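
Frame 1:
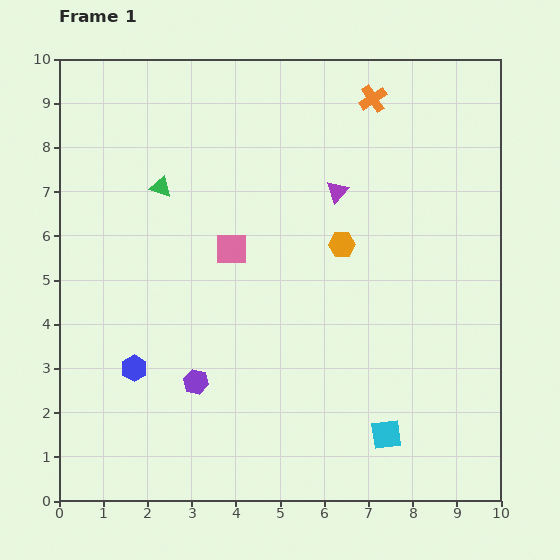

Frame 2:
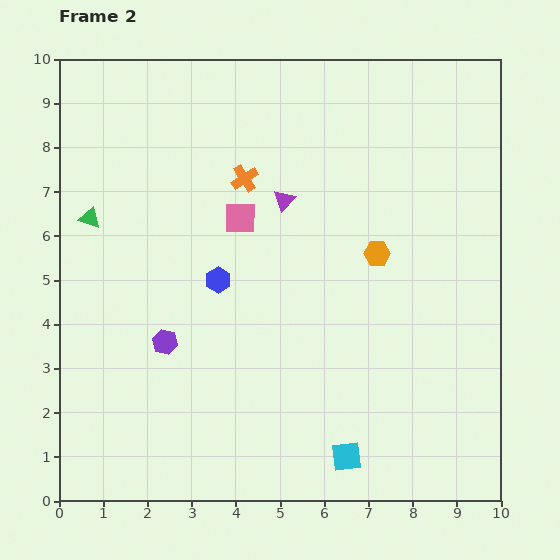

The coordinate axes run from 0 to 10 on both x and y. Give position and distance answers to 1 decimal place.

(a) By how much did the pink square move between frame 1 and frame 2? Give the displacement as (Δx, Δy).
(0.2, 0.7)

The pink square was at (3.9, 5.7) in frame 1 and (4.1, 6.4) in frame 2.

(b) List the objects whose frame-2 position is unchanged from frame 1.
none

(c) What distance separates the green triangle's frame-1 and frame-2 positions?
1.7

The green triangle moved from (2.3, 7.1) to (0.7, 6.4), a distance of √(1.6² + 0.7²) ≈ 1.7.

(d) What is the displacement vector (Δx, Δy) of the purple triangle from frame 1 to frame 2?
(-1.2, -0.2)

The purple triangle was at (6.3, 7.0) in frame 1 and (5.1, 6.8) in frame 2.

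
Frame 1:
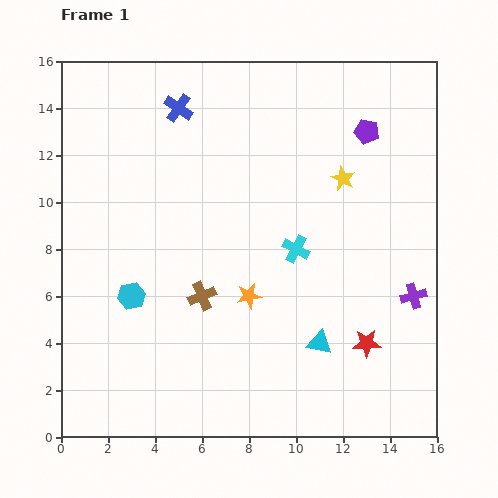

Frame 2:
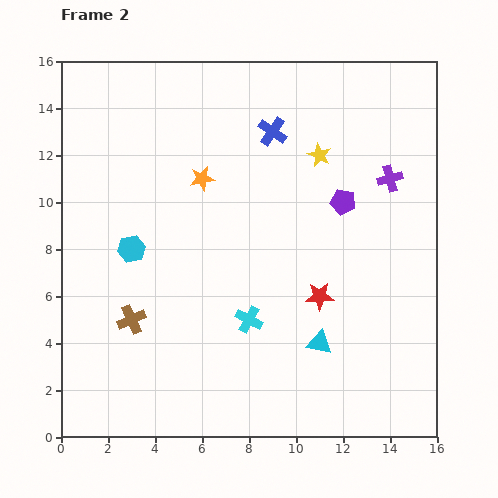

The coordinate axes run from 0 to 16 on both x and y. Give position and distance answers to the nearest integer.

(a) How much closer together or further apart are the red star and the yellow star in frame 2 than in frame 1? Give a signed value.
-1

Distance in frame 1: 7. Distance in frame 2: 6.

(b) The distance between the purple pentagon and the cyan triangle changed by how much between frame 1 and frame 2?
-3

Distance in frame 1: 9. Distance in frame 2: 6.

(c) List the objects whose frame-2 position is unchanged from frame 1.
the cyan triangle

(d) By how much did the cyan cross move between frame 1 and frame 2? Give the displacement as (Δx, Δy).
(-2, -3)

The cyan cross was at (10, 8) in frame 1 and (8, 5) in frame 2.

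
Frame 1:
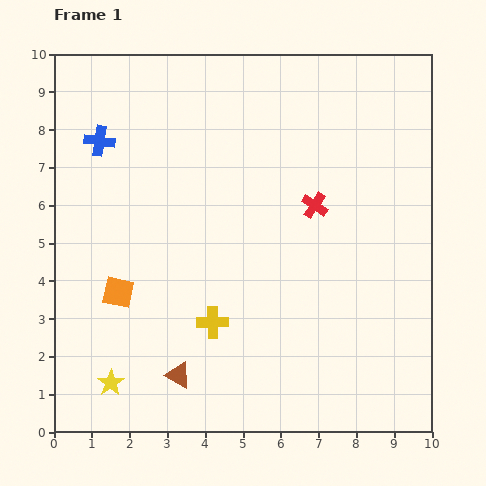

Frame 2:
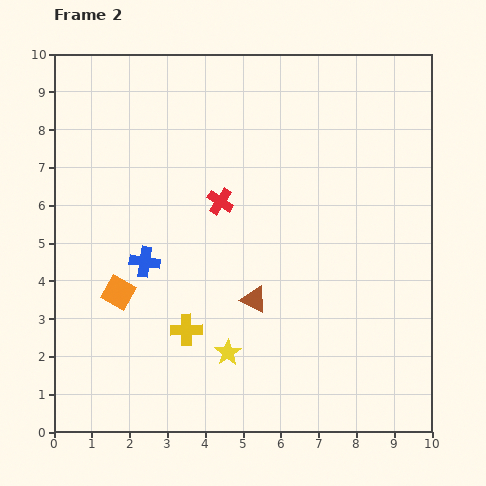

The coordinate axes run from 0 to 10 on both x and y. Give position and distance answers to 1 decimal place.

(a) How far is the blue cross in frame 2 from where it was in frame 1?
3.4

The blue cross moved from (1.2, 7.7) to (2.4, 4.5), a distance of √(1.2² + 3.2²) ≈ 3.4.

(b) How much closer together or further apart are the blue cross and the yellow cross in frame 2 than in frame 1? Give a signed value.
-3.6

Distance in frame 1: 5.7. Distance in frame 2: 2.1.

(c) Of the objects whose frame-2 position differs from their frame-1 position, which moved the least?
the yellow cross

(moved 0.7)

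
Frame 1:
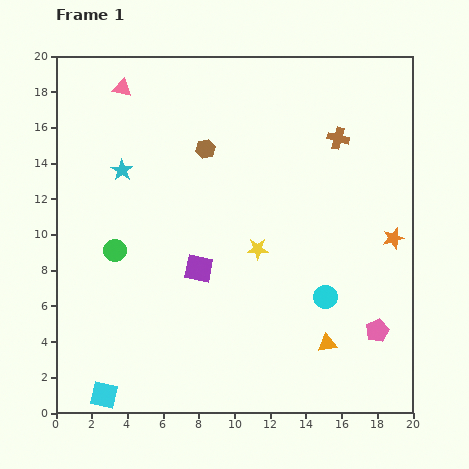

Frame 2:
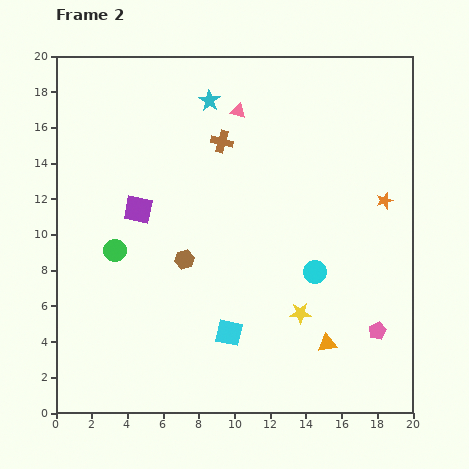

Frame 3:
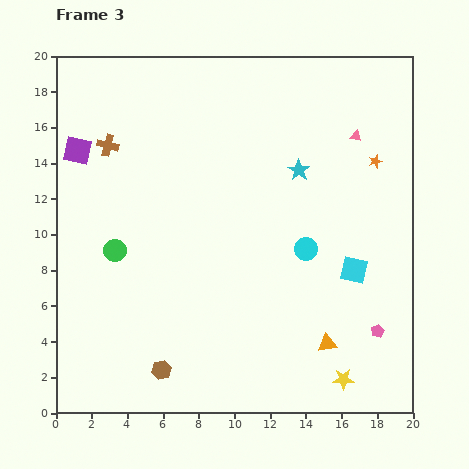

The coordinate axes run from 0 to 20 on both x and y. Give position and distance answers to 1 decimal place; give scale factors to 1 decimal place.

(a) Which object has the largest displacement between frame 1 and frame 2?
the cyan square

(moved 7.8; next 6.6)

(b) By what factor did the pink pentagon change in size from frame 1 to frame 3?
0.6×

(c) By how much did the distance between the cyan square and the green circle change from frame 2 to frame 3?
+5.5

Distance in frame 2: 7.9. Distance in frame 3: 13.4.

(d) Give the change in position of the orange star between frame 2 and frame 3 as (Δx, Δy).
(-0.5, 2.2)

The orange star was at (18.4, 11.9) in frame 2 and (17.9, 14.1) in frame 3.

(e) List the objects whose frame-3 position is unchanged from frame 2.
the orange triangle, the green circle, the pink pentagon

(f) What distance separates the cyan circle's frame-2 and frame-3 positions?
1.4

The cyan circle moved from (14.5, 7.9) to (14.0, 9.2), a distance of √(0.5² + 1.3²) ≈ 1.4.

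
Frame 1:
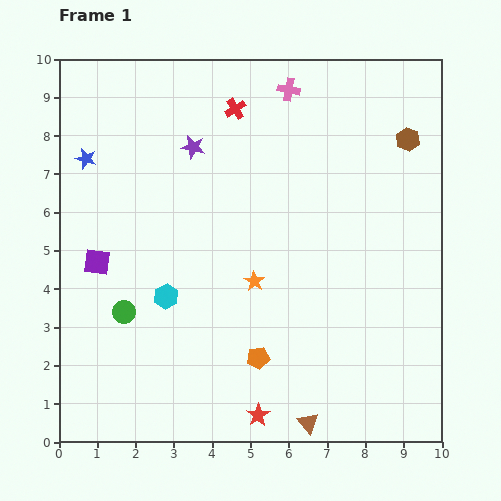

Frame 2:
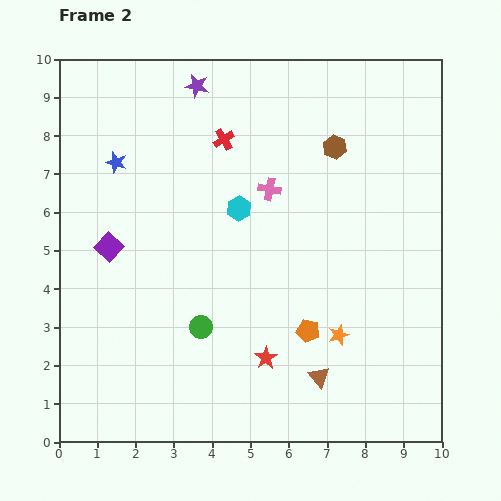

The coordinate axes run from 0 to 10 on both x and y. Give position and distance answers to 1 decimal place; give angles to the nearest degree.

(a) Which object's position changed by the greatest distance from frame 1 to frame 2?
the cyan hexagon

(moved 3.0; next 2.6)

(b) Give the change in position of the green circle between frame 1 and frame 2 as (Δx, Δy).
(2.0, -0.4)

The green circle was at (1.7, 3.4) in frame 1 and (3.7, 3.0) in frame 2.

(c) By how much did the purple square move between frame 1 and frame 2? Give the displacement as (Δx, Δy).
(0.3, 0.4)

The purple square was at (1.0, 4.7) in frame 1 and (1.3, 5.1) in frame 2.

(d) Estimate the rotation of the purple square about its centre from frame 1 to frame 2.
35° clockwise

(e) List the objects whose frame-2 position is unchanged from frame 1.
none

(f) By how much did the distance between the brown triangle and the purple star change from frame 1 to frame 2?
+0.4

Distance in frame 1: 7.8. Distance in frame 2: 8.2.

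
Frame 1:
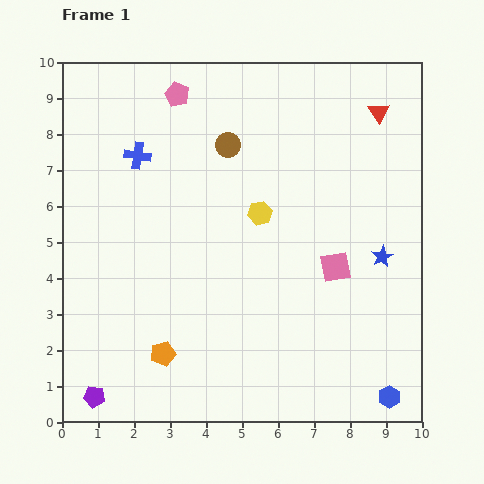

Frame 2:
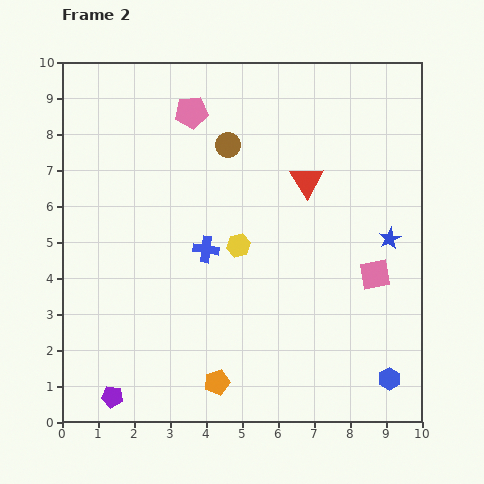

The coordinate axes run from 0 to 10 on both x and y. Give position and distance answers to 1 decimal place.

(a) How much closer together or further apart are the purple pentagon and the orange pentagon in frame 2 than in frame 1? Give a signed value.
+0.7

Distance in frame 1: 2.2. Distance in frame 2: 2.9.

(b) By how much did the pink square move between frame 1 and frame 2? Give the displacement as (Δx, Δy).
(1.1, -0.2)

The pink square was at (7.6, 4.3) in frame 1 and (8.7, 4.1) in frame 2.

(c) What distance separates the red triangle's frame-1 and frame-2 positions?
2.8

The red triangle moved from (8.8, 8.6) to (6.8, 6.7), a distance of √(2.0² + 1.9²) ≈ 2.8.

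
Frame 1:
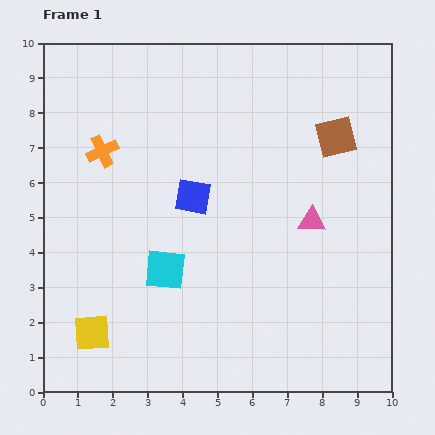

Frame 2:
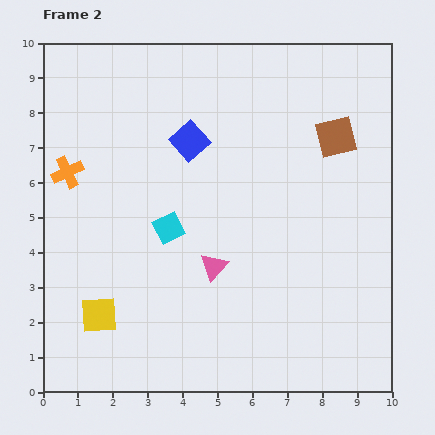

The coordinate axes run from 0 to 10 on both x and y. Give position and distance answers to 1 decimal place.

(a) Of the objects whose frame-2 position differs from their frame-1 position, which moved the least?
the yellow square

(moved 0.5)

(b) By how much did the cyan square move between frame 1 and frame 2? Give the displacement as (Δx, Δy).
(0.1, 1.2)

The cyan square was at (3.5, 3.5) in frame 1 and (3.6, 4.7) in frame 2.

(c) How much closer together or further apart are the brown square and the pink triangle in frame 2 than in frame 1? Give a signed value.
+2.6

Distance in frame 1: 2.5. Distance in frame 2: 5.1.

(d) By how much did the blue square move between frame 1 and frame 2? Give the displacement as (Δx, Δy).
(-0.1, 1.6)

The blue square was at (4.3, 5.6) in frame 1 and (4.2, 7.2) in frame 2.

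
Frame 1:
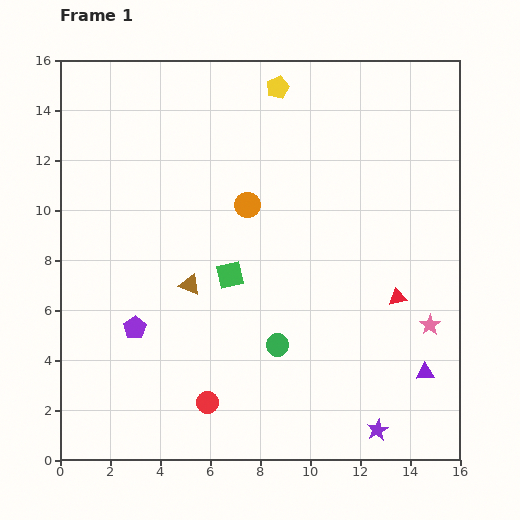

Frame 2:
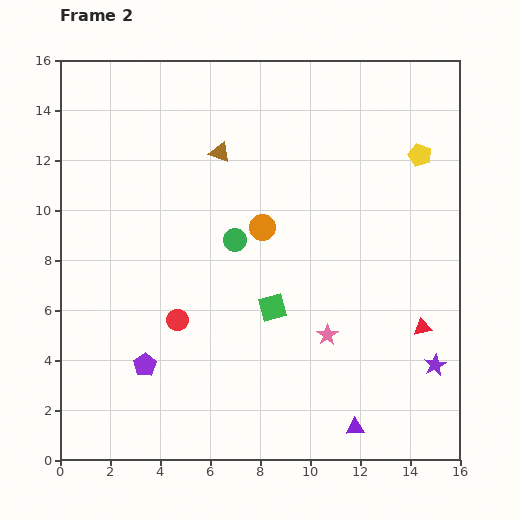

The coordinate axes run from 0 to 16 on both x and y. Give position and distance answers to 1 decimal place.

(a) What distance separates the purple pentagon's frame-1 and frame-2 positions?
1.6

The purple pentagon moved from (3.0, 5.3) to (3.4, 3.8), a distance of √(0.4² + 1.5²) ≈ 1.6.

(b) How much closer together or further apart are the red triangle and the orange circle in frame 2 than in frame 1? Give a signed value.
+0.5

Distance in frame 1: 7.0. Distance in frame 2: 7.5.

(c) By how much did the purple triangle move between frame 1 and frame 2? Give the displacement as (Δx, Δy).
(-2.8, -2.2)

The purple triangle was at (14.6, 3.5) in frame 1 and (11.8, 1.3) in frame 2.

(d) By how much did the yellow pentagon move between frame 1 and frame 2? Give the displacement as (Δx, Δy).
(5.7, -2.7)

The yellow pentagon was at (8.7, 14.9) in frame 1 and (14.4, 12.2) in frame 2.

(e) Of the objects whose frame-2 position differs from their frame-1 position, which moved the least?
the orange circle

(moved 1.1)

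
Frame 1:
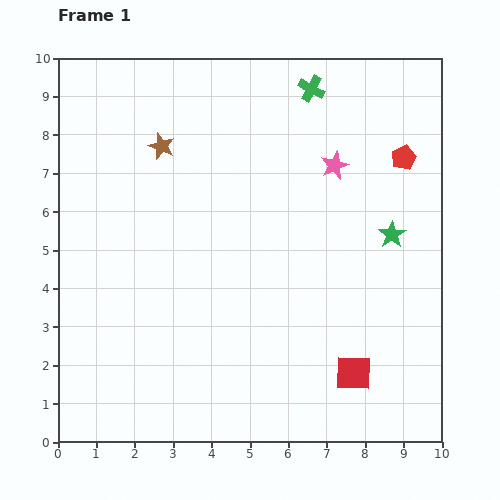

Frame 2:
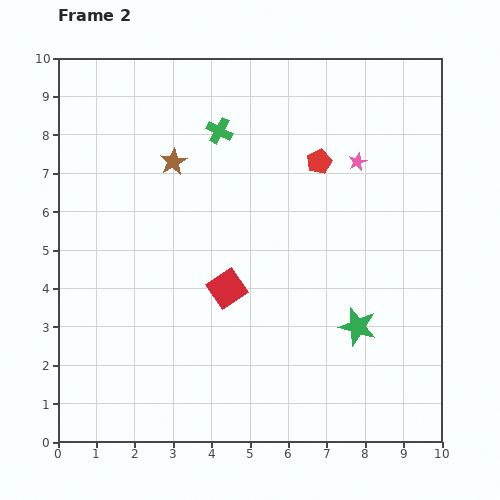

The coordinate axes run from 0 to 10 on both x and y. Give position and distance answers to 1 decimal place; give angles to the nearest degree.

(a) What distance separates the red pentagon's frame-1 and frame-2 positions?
2.2

The red pentagon moved from (9.0, 7.4) to (6.8, 7.3), a distance of √(2.2² + 0.1²) ≈ 2.2.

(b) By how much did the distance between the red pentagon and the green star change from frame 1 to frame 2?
+2.4

Distance in frame 1: 2.0. Distance in frame 2: 4.4.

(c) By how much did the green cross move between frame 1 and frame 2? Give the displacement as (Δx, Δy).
(-2.4, -1.1)

The green cross was at (6.6, 9.2) in frame 1 and (4.2, 8.1) in frame 2.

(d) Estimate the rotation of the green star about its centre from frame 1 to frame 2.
24° counter-clockwise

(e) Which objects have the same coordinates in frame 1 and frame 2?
none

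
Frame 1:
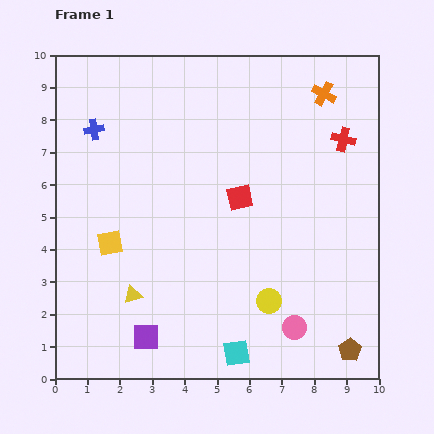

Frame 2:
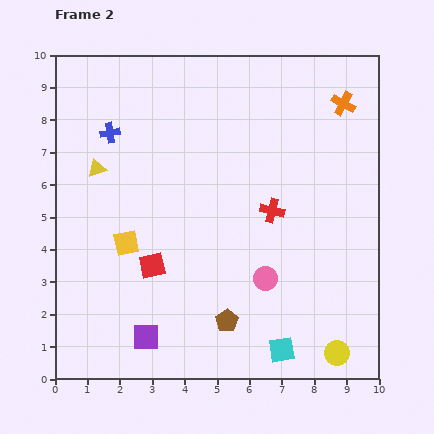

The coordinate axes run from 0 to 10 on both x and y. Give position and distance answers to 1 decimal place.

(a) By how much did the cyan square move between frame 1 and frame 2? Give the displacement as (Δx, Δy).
(1.4, 0.1)

The cyan square was at (5.6, 0.8) in frame 1 and (7.0, 0.9) in frame 2.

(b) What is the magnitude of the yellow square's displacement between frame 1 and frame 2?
0.5

The yellow square moved from (1.7, 4.2) to (2.2, 4.2), a distance of √(0.5² + 0.0²) ≈ 0.5.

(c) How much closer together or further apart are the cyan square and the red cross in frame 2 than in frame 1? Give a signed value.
-3.1

Distance in frame 1: 7.4. Distance in frame 2: 4.3.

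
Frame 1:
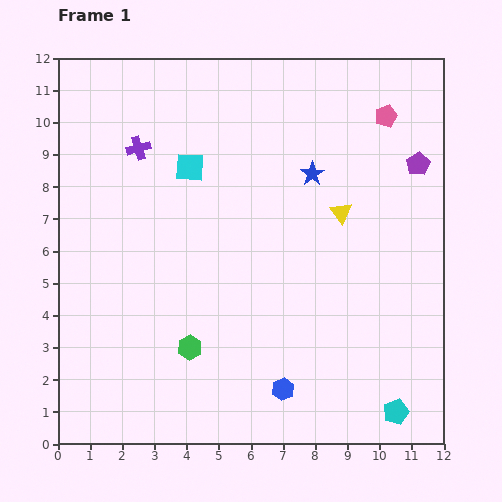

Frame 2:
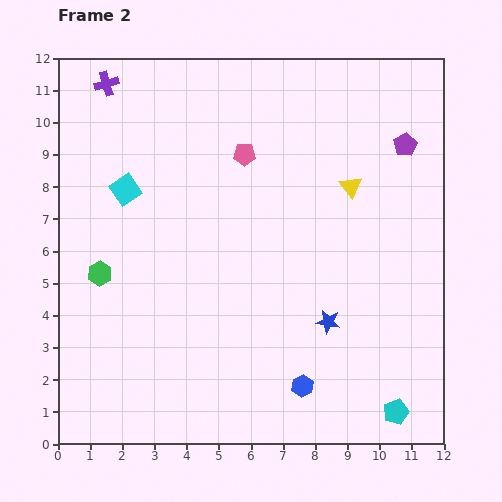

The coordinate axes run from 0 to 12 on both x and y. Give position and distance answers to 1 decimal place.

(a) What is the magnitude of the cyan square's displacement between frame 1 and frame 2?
2.1

The cyan square moved from (4.1, 8.6) to (2.1, 7.9), a distance of √(2.0² + 0.7²) ≈ 2.1.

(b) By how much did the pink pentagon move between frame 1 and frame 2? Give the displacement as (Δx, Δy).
(-4.4, -1.2)

The pink pentagon was at (10.2, 10.2) in frame 1 and (5.8, 9.0) in frame 2.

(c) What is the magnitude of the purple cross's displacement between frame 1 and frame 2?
2.2

The purple cross moved from (2.5, 9.2) to (1.5, 11.2), a distance of √(1.0² + 2.0²) ≈ 2.2.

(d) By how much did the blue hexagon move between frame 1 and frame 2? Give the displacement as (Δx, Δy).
(0.6, 0.1)

The blue hexagon was at (7.0, 1.7) in frame 1 and (7.6, 1.8) in frame 2.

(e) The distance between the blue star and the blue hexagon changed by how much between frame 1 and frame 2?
-4.6

Distance in frame 1: 6.8. Distance in frame 2: 2.2.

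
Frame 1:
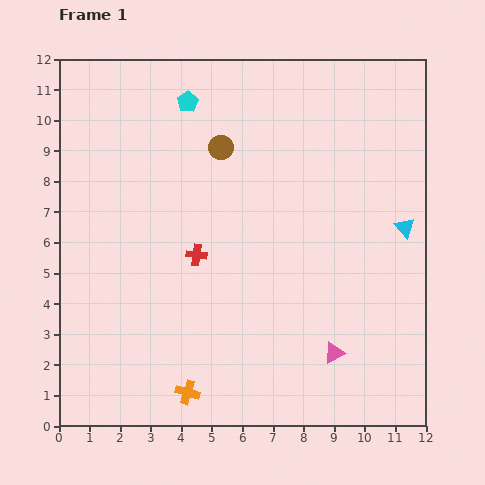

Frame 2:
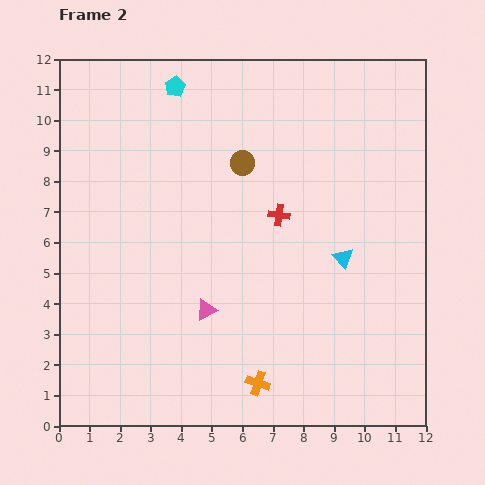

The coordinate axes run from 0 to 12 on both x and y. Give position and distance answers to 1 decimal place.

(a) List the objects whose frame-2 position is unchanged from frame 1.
none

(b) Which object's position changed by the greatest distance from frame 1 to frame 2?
the pink triangle

(moved 4.4; next 3.0)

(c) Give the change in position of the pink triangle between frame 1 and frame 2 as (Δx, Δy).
(-4.2, 1.4)

The pink triangle was at (9.0, 2.4) in frame 1 and (4.8, 3.8) in frame 2.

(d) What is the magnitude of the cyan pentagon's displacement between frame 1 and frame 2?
0.6

The cyan pentagon moved from (4.2, 10.6) to (3.8, 11.1), a distance of √(0.4² + 0.5²) ≈ 0.6.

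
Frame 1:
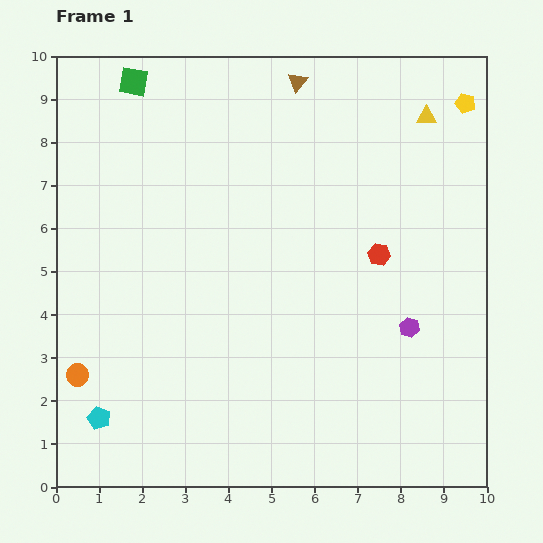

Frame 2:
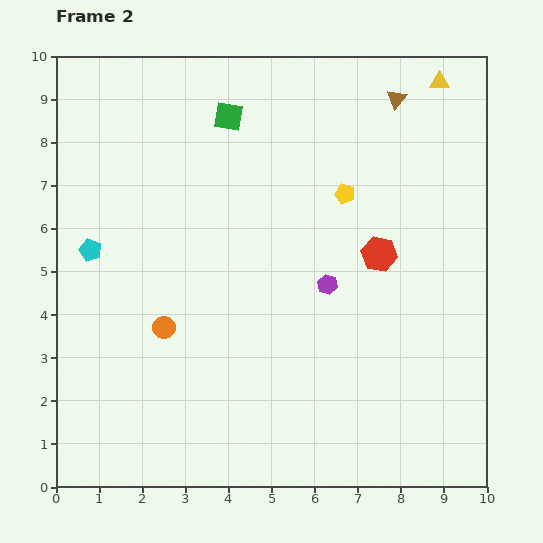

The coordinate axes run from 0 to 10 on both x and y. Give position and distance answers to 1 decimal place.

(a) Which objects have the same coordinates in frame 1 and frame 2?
the red hexagon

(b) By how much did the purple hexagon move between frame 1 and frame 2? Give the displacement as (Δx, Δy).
(-1.9, 1.0)

The purple hexagon was at (8.2, 3.7) in frame 1 and (6.3, 4.7) in frame 2.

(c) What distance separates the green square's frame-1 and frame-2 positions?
2.3

The green square moved from (1.8, 9.4) to (4.0, 8.6), a distance of √(2.2² + 0.8²) ≈ 2.3.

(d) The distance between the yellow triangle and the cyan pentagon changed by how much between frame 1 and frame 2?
-1.3

Distance in frame 1: 10.3. Distance in frame 2: 9.0.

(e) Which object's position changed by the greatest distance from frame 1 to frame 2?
the cyan pentagon

(moved 3.9; next 3.5)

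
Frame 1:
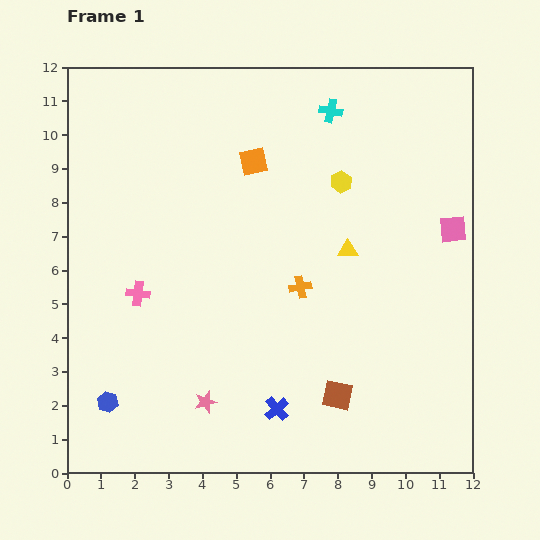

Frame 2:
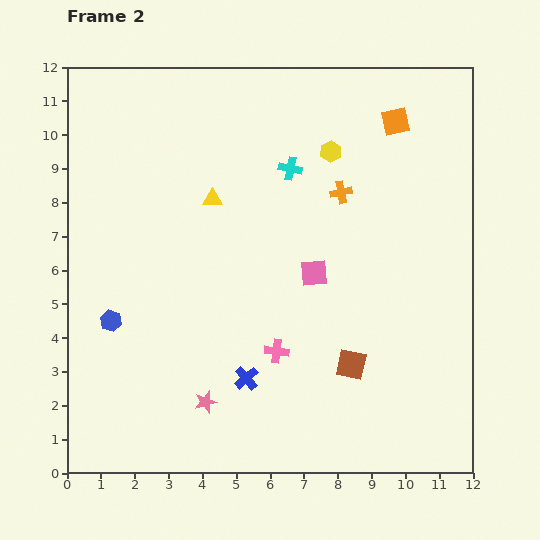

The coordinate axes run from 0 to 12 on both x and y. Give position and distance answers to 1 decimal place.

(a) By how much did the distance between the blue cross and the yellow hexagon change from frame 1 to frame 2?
+0.2

Distance in frame 1: 7.0. Distance in frame 2: 7.2.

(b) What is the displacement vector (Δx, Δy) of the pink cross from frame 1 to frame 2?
(4.1, -1.7)

The pink cross was at (2.1, 5.3) in frame 1 and (6.2, 3.6) in frame 2.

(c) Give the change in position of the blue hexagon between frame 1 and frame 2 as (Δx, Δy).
(0.1, 2.4)

The blue hexagon was at (1.2, 2.1) in frame 1 and (1.3, 4.5) in frame 2.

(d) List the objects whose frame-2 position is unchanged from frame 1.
the pink star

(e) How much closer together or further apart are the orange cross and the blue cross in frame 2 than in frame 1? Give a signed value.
+2.5

Distance in frame 1: 3.7. Distance in frame 2: 6.2.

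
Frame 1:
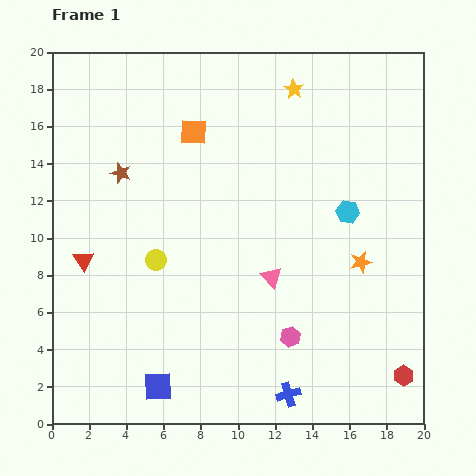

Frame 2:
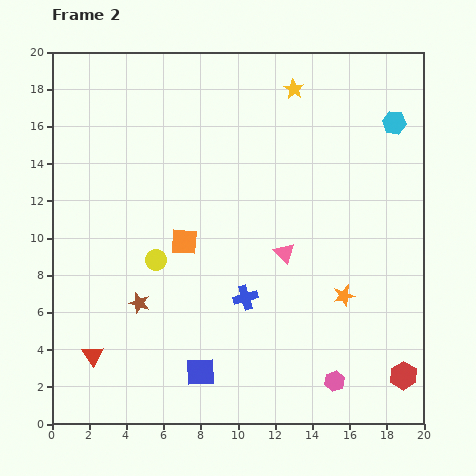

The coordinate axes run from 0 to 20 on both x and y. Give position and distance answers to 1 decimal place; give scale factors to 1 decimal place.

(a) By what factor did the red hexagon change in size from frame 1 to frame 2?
1.3×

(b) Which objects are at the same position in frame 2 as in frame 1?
the yellow circle, the yellow star, the red hexagon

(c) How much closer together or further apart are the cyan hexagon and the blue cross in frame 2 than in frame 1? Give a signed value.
+2.0

Distance in frame 1: 10.3. Distance in frame 2: 12.3.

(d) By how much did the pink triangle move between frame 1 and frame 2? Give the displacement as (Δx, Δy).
(0.7, 1.3)

The pink triangle was at (11.8, 7.9) in frame 1 and (12.5, 9.2) in frame 2.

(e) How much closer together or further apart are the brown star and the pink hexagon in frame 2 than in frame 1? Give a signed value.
-1.4

Distance in frame 1: 12.7. Distance in frame 2: 11.3.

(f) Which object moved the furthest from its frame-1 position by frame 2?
the brown star

(moved 7.1; next 5.9)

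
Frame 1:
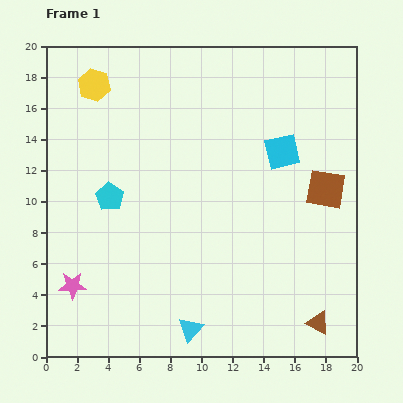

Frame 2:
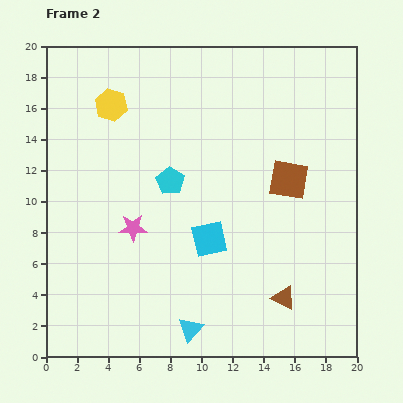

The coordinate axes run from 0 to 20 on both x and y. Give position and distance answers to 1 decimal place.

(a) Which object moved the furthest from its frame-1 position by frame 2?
the cyan square

(moved 7.3; next 5.4)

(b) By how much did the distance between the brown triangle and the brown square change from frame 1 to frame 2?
-1.0

Distance in frame 1: 8.6. Distance in frame 2: 7.6.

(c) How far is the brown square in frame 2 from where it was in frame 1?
2.5

The brown square moved from (18.0, 10.8) to (15.6, 11.4), a distance of √(2.4² + 0.6²) ≈ 2.5.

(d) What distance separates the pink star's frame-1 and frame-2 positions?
5.4

The pink star moved from (1.7, 4.6) to (5.6, 8.3), a distance of √(3.9² + 3.7²) ≈ 5.4.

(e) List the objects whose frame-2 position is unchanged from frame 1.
the cyan triangle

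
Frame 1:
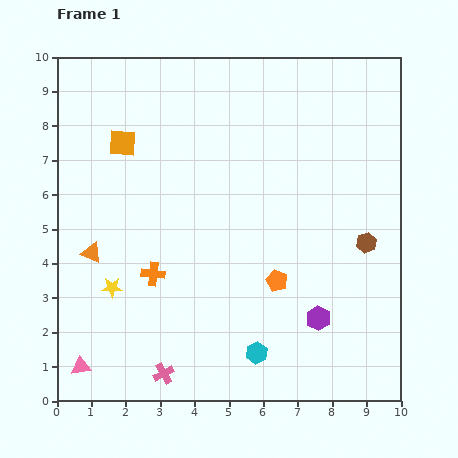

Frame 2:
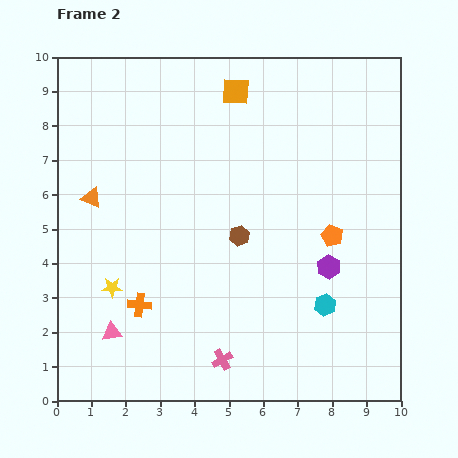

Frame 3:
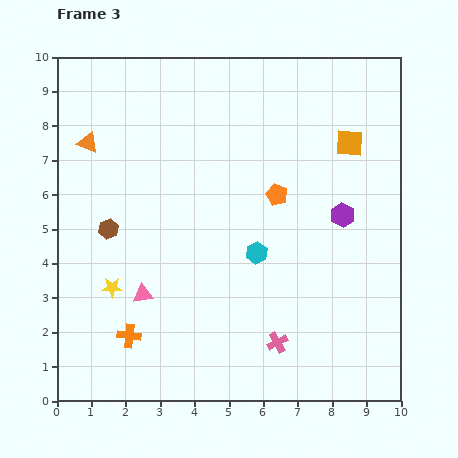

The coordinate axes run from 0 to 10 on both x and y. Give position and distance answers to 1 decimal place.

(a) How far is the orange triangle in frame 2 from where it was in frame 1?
1.6

The orange triangle moved from (1.0, 4.3) to (1.0, 5.9), a distance of √(0.0² + 1.6²) ≈ 1.6.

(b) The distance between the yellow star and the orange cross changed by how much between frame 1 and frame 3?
+0.2

Distance in frame 1: 1.3. Distance in frame 3: 1.5.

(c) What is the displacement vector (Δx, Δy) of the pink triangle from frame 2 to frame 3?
(0.9, 1.1)

The pink triangle was at (1.6, 2.0) in frame 2 and (2.5, 3.1) in frame 3.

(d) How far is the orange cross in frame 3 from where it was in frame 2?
0.9

The orange cross moved from (2.4, 2.8) to (2.1, 1.9), a distance of √(0.3² + 0.9²) ≈ 0.9.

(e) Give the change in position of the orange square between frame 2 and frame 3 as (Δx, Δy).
(3.3, -1.5)

The orange square was at (5.2, 9.0) in frame 2 and (8.5, 7.5) in frame 3.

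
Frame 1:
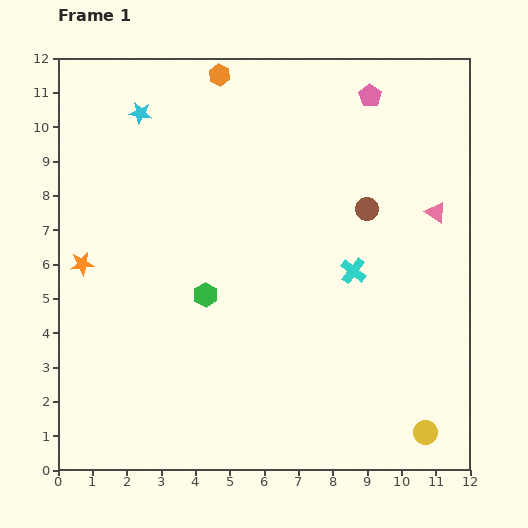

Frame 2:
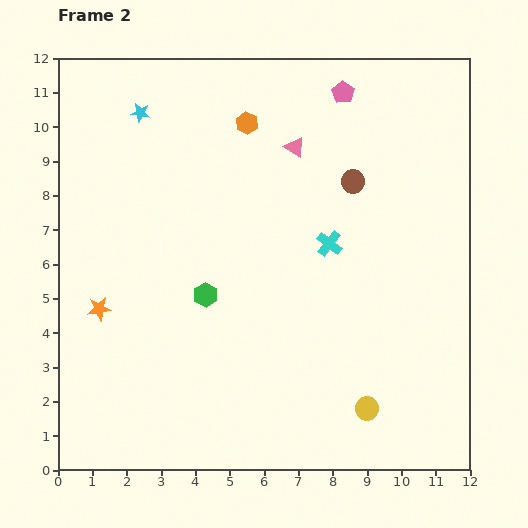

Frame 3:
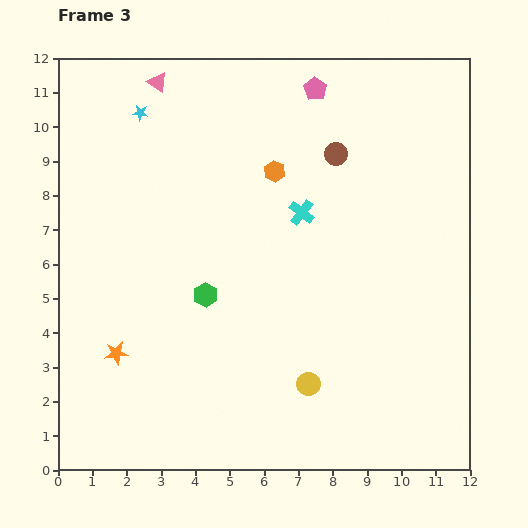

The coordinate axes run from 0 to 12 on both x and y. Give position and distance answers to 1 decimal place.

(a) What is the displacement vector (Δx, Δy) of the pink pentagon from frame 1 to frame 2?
(-0.8, 0.1)

The pink pentagon was at (9.1, 10.9) in frame 1 and (8.3, 11.0) in frame 2.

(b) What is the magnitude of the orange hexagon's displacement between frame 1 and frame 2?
1.6

The orange hexagon moved from (4.7, 11.5) to (5.5, 10.1), a distance of √(0.8² + 1.4²) ≈ 1.6.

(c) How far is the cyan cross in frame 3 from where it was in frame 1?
2.3

The cyan cross moved from (8.6, 5.8) to (7.1, 7.5), a distance of √(1.5² + 1.7²) ≈ 2.3.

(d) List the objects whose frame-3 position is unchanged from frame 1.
the green hexagon, the cyan star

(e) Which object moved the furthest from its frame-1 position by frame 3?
the pink triangle

(moved 8.9; next 3.7)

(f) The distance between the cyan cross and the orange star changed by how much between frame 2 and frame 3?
-0.2

Distance in frame 2: 7.0. Distance in frame 3: 6.8.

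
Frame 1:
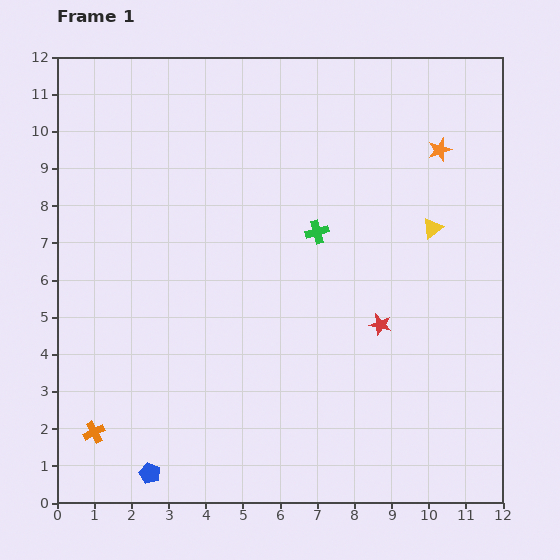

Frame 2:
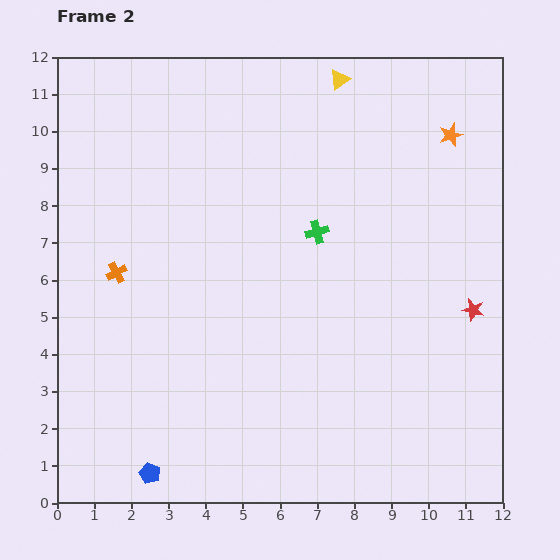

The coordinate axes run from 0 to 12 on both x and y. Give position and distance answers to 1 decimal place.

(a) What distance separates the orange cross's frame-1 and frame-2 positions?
4.3

The orange cross moved from (1.0, 1.9) to (1.6, 6.2), a distance of √(0.6² + 4.3²) ≈ 4.3.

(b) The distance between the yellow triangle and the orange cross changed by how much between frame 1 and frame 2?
-2.7

Distance in frame 1: 10.6. Distance in frame 2: 7.9.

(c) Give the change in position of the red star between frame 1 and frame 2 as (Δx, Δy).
(2.5, 0.4)

The red star was at (8.7, 4.8) in frame 1 and (11.2, 5.2) in frame 2.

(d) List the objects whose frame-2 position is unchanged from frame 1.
the green cross, the blue pentagon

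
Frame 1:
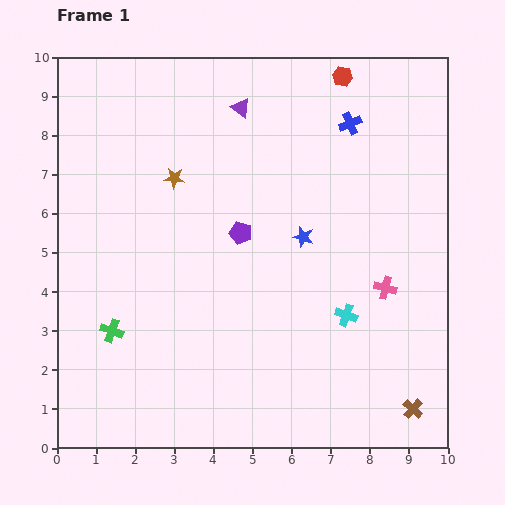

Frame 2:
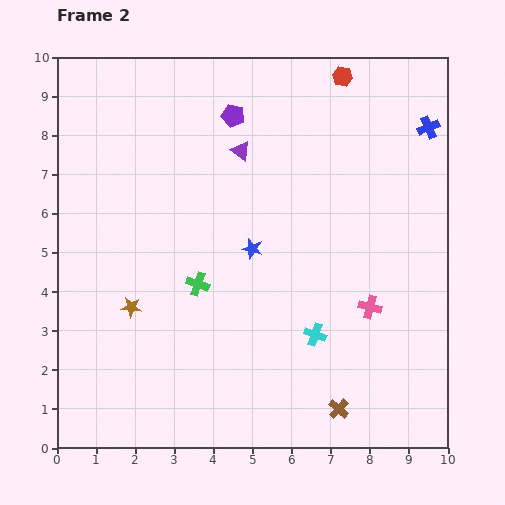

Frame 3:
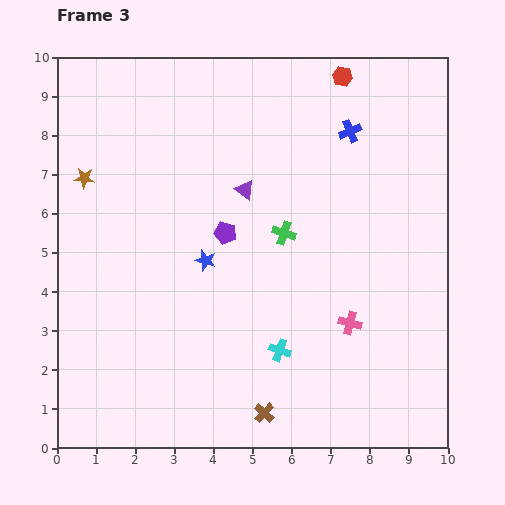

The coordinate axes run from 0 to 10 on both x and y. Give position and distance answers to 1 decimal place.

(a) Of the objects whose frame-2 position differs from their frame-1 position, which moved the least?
the pink cross

(moved 0.6)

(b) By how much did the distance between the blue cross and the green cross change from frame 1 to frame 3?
-5.0

Distance in frame 1: 8.1. Distance in frame 3: 3.1.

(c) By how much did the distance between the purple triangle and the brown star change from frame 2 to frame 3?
-0.8

Distance in frame 2: 4.9. Distance in frame 3: 4.1.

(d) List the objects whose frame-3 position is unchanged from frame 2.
the red hexagon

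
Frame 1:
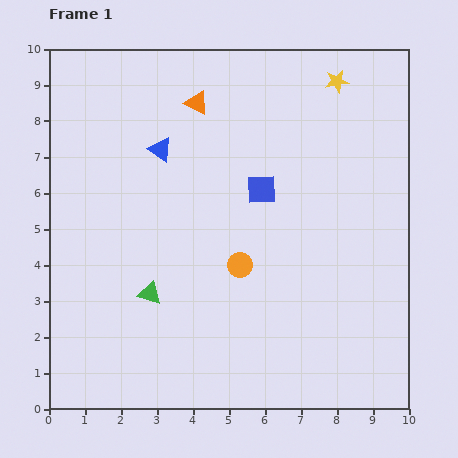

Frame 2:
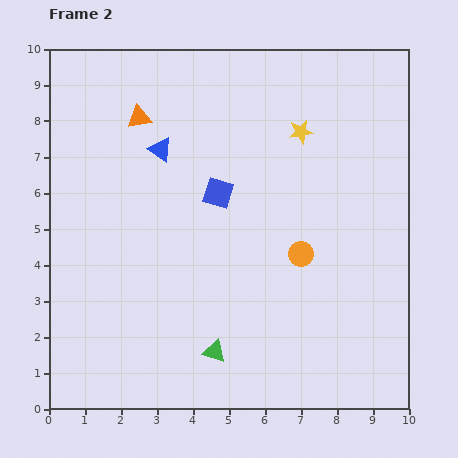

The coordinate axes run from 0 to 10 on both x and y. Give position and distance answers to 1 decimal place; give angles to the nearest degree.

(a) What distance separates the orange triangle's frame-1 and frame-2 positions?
1.6

The orange triangle moved from (4.1, 8.5) to (2.5, 8.1), a distance of √(1.6² + 0.4²) ≈ 1.6.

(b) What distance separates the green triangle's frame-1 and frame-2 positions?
2.4

The green triangle moved from (2.8, 3.2) to (4.6, 1.6), a distance of √(1.8² + 1.6²) ≈ 2.4.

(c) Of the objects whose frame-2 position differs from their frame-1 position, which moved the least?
the blue square

(moved 1.2)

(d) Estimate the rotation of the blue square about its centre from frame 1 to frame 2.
21° clockwise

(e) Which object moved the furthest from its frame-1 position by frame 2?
the green triangle

(moved 2.4; next 1.7)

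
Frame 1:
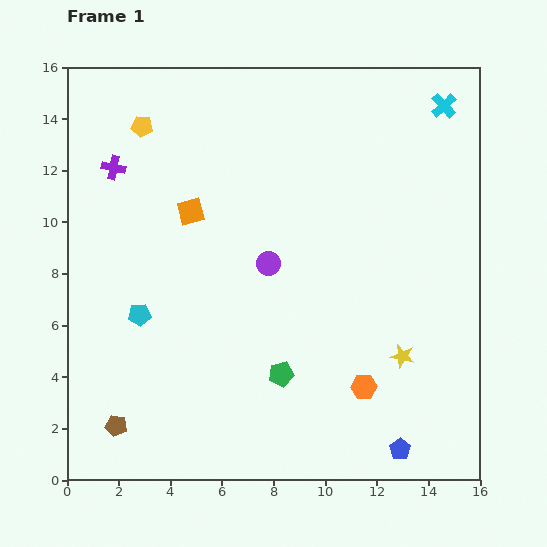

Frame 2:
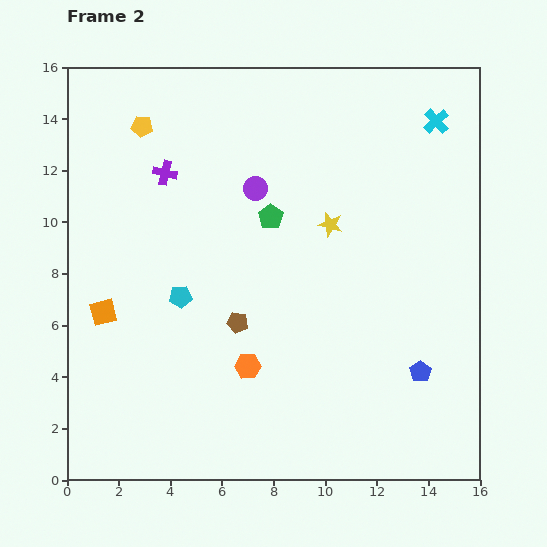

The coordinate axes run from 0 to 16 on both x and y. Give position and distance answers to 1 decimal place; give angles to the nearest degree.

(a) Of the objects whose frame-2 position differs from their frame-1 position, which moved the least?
the cyan cross

(moved 0.7)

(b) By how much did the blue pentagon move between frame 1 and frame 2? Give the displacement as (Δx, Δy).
(0.8, 3.0)

The blue pentagon was at (12.9, 1.2) in frame 1 and (13.7, 4.2) in frame 2.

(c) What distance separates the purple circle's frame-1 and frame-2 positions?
2.9

The purple circle moved from (7.8, 8.4) to (7.3, 11.3), a distance of √(0.5² + 2.9²) ≈ 2.9.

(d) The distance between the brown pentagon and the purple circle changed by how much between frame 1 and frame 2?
-3.4

Distance in frame 1: 8.6. Distance in frame 2: 5.2.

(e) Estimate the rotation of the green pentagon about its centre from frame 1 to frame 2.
24° counter-clockwise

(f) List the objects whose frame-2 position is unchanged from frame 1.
the yellow pentagon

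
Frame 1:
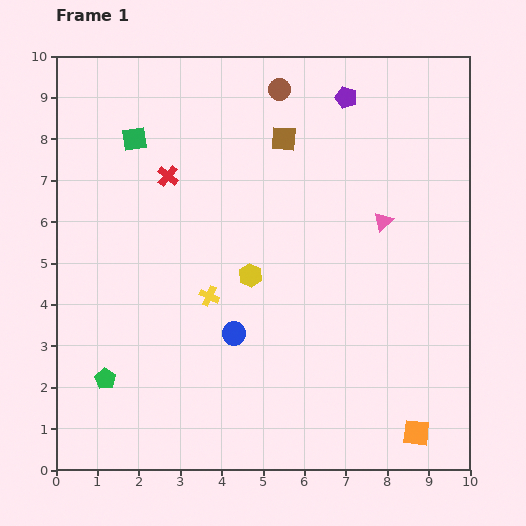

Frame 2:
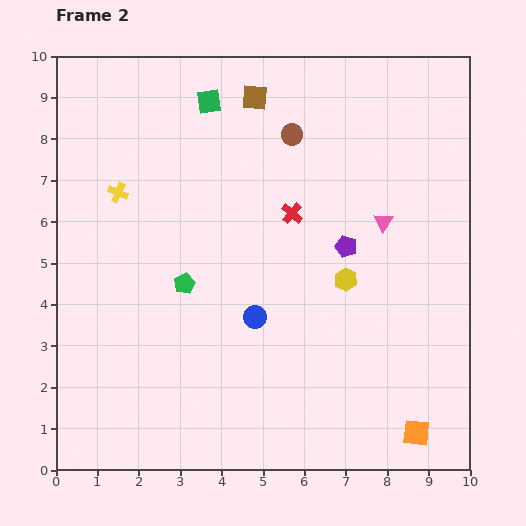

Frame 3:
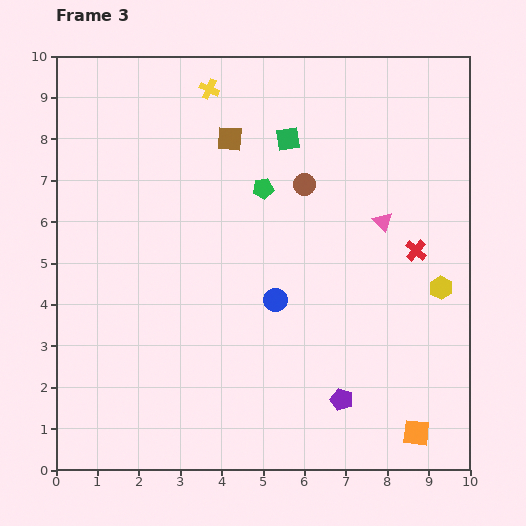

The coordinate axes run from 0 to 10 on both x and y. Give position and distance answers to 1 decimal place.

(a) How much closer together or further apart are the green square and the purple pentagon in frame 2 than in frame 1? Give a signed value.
-0.4

Distance in frame 1: 5.2. Distance in frame 2: 4.8.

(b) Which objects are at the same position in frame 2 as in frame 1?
the pink triangle, the orange square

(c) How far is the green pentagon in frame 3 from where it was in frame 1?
6.0

The green pentagon moved from (1.2, 2.2) to (5.0, 6.8), a distance of √(3.8² + 4.6²) ≈ 6.0.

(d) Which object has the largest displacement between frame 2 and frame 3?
the purple pentagon

(moved 3.7; next 3.3)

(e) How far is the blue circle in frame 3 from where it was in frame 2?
0.6

The blue circle moved from (4.8, 3.7) to (5.3, 4.1), a distance of √(0.5² + 0.4²) ≈ 0.6.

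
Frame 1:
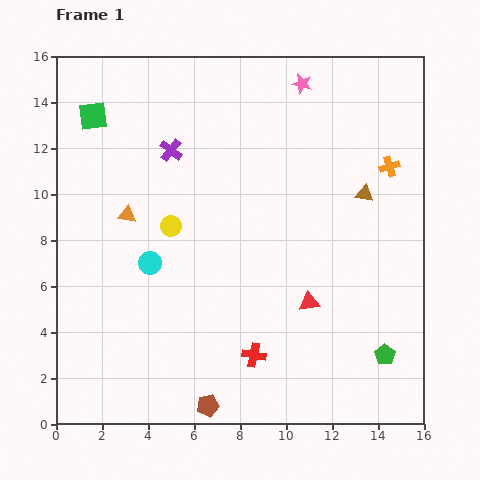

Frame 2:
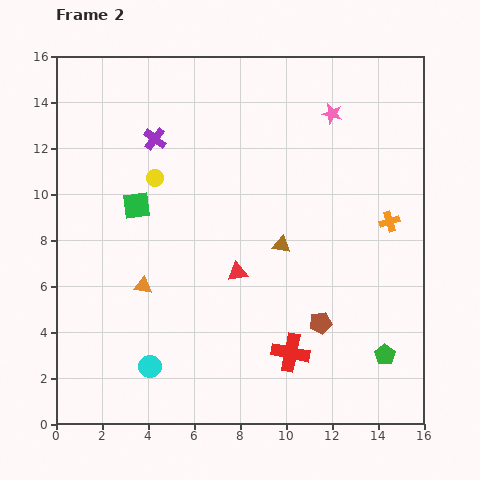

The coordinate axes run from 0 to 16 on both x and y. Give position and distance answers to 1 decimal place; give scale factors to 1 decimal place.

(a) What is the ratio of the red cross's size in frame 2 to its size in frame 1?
1.6×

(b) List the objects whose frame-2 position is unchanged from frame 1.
the green pentagon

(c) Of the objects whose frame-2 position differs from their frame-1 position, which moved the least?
the purple cross

(moved 0.9)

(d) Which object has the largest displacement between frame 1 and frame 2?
the brown pentagon

(moved 6.1; next 4.5)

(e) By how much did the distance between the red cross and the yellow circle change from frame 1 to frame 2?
+2.9

Distance in frame 1: 6.7. Distance in frame 2: 9.6.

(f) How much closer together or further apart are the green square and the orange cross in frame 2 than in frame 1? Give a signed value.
-2.1

Distance in frame 1: 13.1. Distance in frame 2: 11.0.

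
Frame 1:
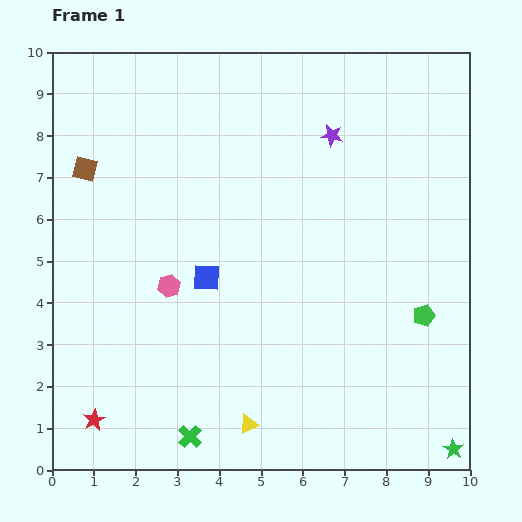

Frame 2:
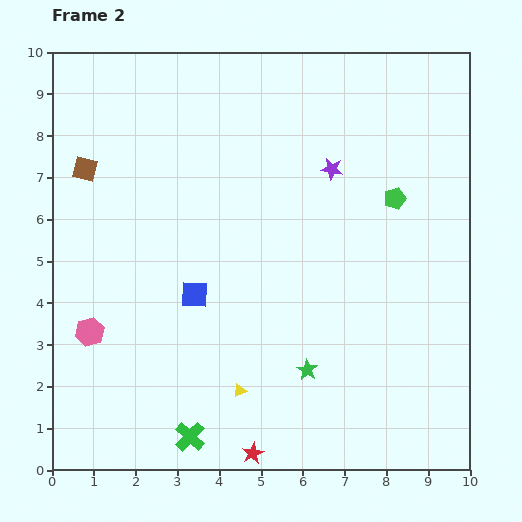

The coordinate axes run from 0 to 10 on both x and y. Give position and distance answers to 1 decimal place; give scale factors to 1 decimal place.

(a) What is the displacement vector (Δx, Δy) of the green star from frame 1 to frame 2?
(-3.5, 1.9)

The green star was at (9.6, 0.5) in frame 1 and (6.1, 2.4) in frame 2.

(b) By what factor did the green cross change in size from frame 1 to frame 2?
1.3×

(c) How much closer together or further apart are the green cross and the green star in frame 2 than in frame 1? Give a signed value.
-3.1

Distance in frame 1: 6.3. Distance in frame 2: 3.2.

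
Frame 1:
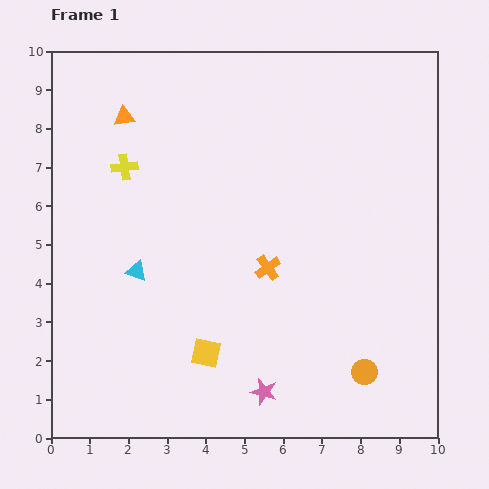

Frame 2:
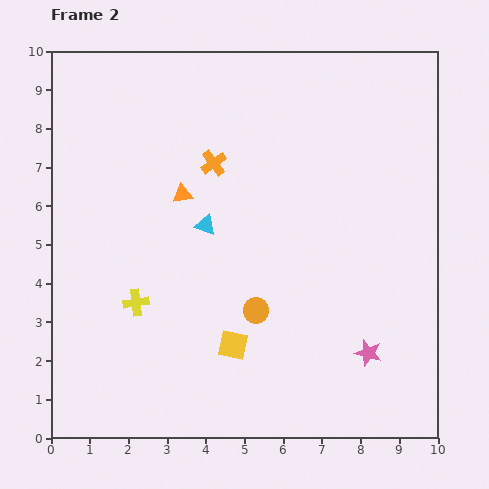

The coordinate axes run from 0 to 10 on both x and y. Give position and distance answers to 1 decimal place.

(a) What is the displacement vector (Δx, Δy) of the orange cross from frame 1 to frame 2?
(-1.4, 2.7)

The orange cross was at (5.6, 4.4) in frame 1 and (4.2, 7.1) in frame 2.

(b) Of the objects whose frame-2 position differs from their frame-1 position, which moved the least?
the yellow square

(moved 0.7)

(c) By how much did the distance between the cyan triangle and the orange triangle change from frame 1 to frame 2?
-3.0

Distance in frame 1: 4.0. Distance in frame 2: 1.0.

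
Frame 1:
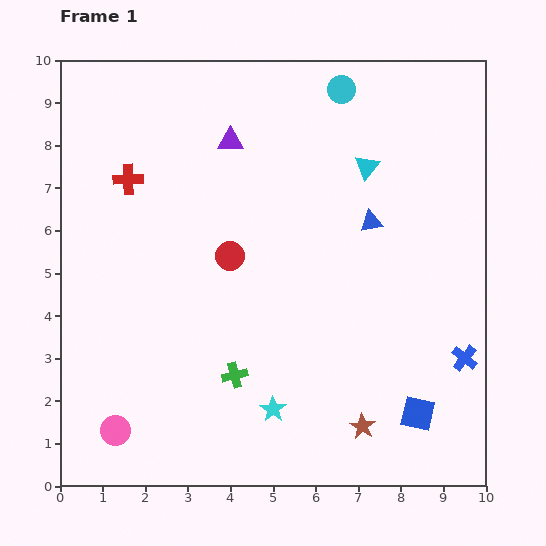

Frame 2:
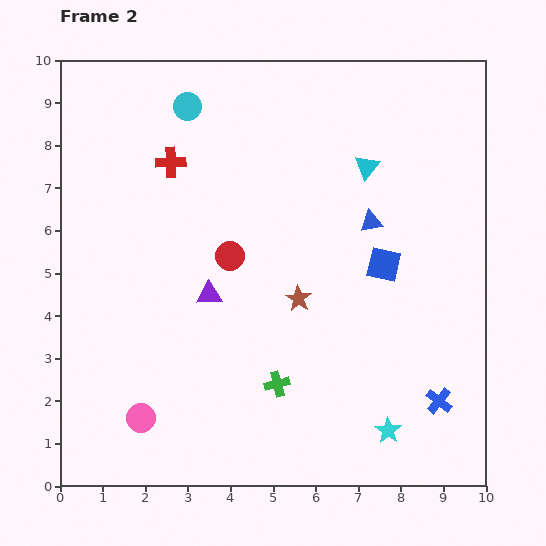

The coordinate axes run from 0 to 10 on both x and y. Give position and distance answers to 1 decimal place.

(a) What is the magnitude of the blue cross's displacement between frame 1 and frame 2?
1.2

The blue cross moved from (9.5, 3.0) to (8.9, 2.0), a distance of √(0.6² + 1.0²) ≈ 1.2.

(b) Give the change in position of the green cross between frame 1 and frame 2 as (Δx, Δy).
(1.0, -0.2)

The green cross was at (4.1, 2.6) in frame 1 and (5.1, 2.4) in frame 2.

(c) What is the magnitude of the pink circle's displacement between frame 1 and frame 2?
0.7

The pink circle moved from (1.3, 1.3) to (1.9, 1.6), a distance of √(0.6² + 0.3²) ≈ 0.7.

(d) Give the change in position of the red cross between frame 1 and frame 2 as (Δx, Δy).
(1.0, 0.4)

The red cross was at (1.6, 7.2) in frame 1 and (2.6, 7.6) in frame 2.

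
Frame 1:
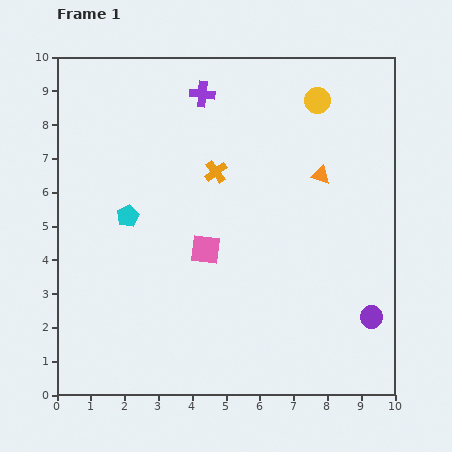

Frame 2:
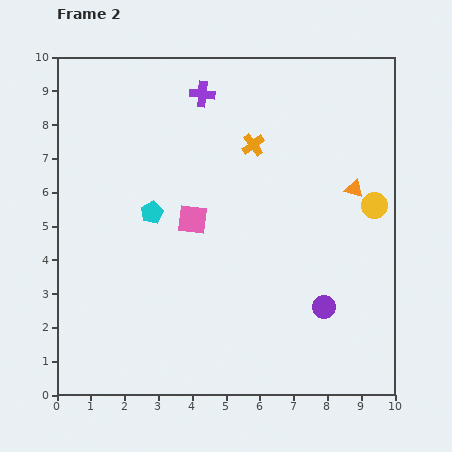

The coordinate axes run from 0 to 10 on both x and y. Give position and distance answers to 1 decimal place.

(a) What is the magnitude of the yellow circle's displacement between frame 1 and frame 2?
3.5

The yellow circle moved from (7.7, 8.7) to (9.4, 5.6), a distance of √(1.7² + 3.1²) ≈ 3.5.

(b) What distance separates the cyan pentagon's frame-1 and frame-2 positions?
0.7

The cyan pentagon moved from (2.1, 5.3) to (2.8, 5.4), a distance of √(0.7² + 0.1²) ≈ 0.7.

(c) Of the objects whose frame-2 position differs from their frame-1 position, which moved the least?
the cyan pentagon

(moved 0.7)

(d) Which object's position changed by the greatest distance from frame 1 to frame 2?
the yellow circle

(moved 3.5; next 1.4)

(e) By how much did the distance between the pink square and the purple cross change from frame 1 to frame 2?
-0.9

Distance in frame 1: 4.6. Distance in frame 2: 3.7.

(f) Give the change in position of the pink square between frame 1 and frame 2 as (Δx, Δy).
(-0.4, 0.9)

The pink square was at (4.4, 4.3) in frame 1 and (4.0, 5.2) in frame 2.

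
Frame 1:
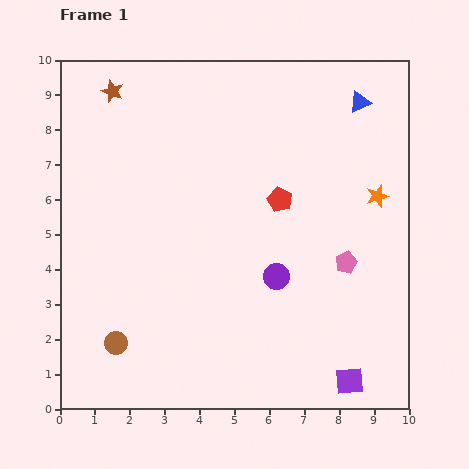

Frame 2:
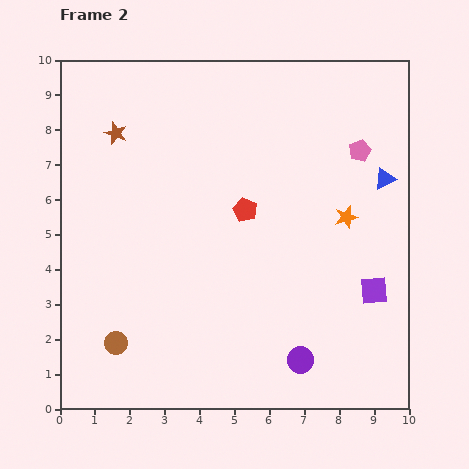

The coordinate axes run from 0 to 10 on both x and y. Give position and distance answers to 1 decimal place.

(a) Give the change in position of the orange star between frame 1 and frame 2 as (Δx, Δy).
(-0.9, -0.6)

The orange star was at (9.1, 6.1) in frame 1 and (8.2, 5.5) in frame 2.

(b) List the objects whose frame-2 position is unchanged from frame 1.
the brown circle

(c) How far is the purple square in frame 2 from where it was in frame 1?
2.7

The purple square moved from (8.3, 0.8) to (9.0, 3.4), a distance of √(0.7² + 2.6²) ≈ 2.7.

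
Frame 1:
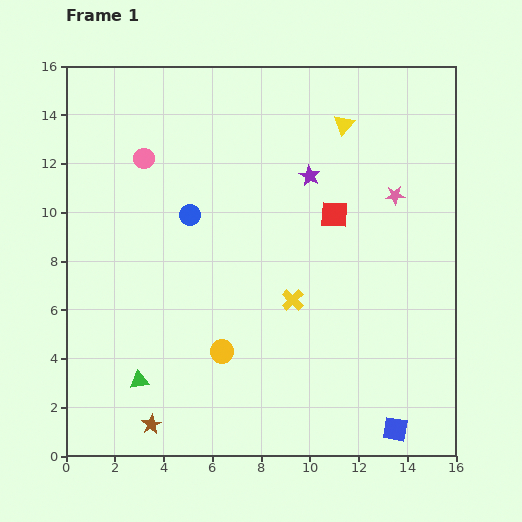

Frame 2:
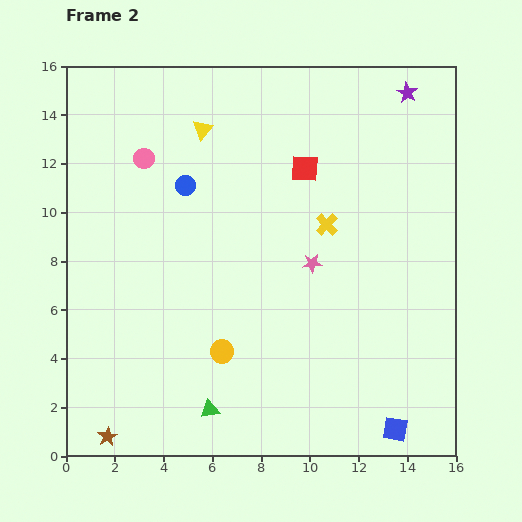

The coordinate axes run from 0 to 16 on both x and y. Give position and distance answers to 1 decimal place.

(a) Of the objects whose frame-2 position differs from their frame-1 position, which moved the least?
the blue circle

(moved 1.2)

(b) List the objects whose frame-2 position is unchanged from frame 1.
the blue square, the pink circle, the yellow circle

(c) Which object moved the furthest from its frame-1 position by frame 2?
the yellow triangle

(moved 5.8; next 5.2)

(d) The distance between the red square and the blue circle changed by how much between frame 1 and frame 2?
-1.0

Distance in frame 1: 5.9. Distance in frame 2: 4.9.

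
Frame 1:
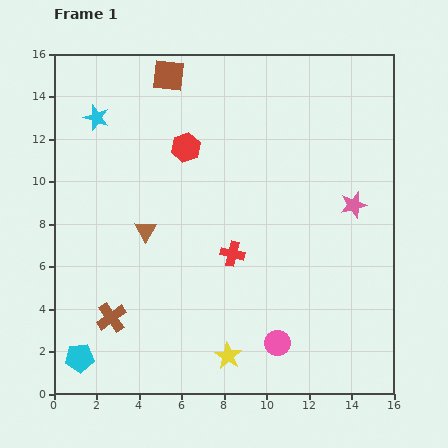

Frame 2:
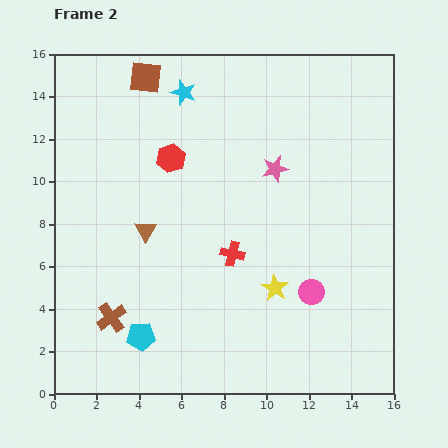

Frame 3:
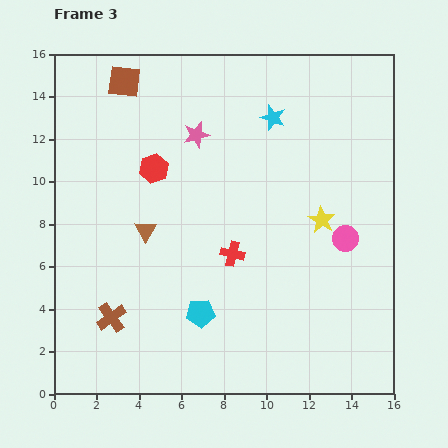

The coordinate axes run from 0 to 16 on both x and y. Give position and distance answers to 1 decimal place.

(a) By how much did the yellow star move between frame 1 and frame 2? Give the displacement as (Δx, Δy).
(2.2, 3.2)

The yellow star was at (8.2, 1.8) in frame 1 and (10.4, 5.0) in frame 2.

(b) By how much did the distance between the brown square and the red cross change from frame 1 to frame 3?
+0.7

Distance in frame 1: 8.9. Distance in frame 3: 9.6.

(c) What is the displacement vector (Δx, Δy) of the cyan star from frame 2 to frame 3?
(4.2, -1.2)

The cyan star was at (6.1, 14.2) in frame 2 and (10.3, 13.0) in frame 3.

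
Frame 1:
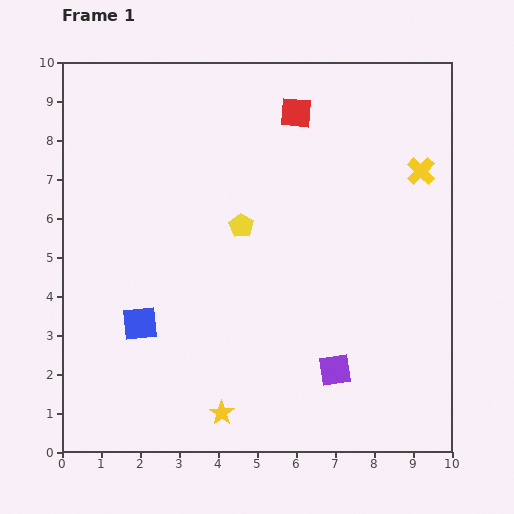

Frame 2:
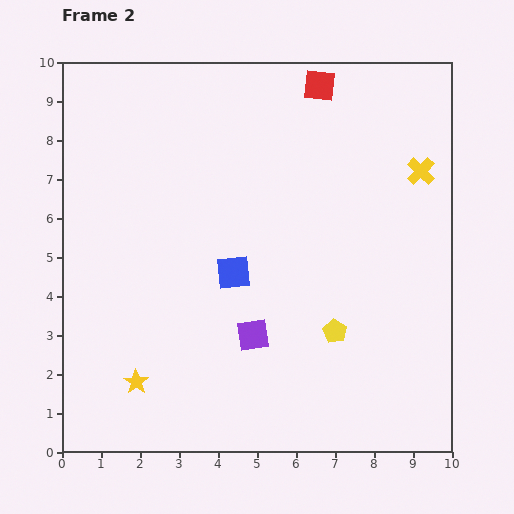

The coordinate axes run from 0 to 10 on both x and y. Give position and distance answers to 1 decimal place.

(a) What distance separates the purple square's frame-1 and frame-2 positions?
2.3

The purple square moved from (7.0, 2.1) to (4.9, 3.0), a distance of √(2.1² + 0.9²) ≈ 2.3.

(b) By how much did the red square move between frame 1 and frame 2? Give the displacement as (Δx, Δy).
(0.6, 0.7)

The red square was at (6.0, 8.7) in frame 1 and (6.6, 9.4) in frame 2.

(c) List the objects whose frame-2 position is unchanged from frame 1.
the yellow cross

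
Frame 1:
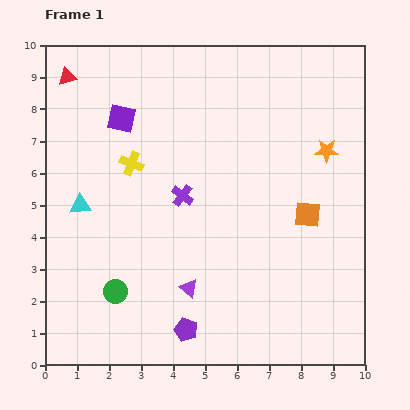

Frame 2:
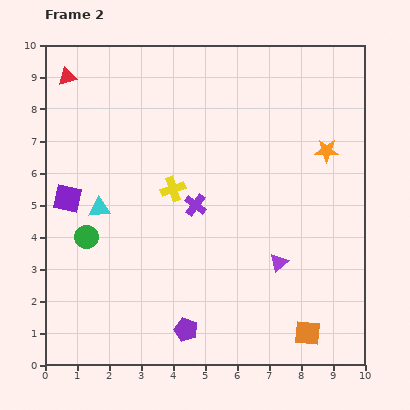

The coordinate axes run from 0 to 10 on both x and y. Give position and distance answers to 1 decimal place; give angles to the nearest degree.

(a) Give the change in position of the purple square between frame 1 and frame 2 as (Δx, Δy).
(-1.7, -2.5)

The purple square was at (2.4, 7.7) in frame 1 and (0.7, 5.2) in frame 2.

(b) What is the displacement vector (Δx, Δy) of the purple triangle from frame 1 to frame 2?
(2.8, 0.8)

The purple triangle was at (4.5, 2.4) in frame 1 and (7.3, 3.2) in frame 2.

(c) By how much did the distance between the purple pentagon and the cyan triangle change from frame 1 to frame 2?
-0.4

Distance in frame 1: 5.1. Distance in frame 2: 4.7.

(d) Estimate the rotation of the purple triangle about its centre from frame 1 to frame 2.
40° clockwise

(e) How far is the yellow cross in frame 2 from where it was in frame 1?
1.5

The yellow cross moved from (2.7, 6.3) to (4.0, 5.5), a distance of √(1.3² + 0.8²) ≈ 1.5.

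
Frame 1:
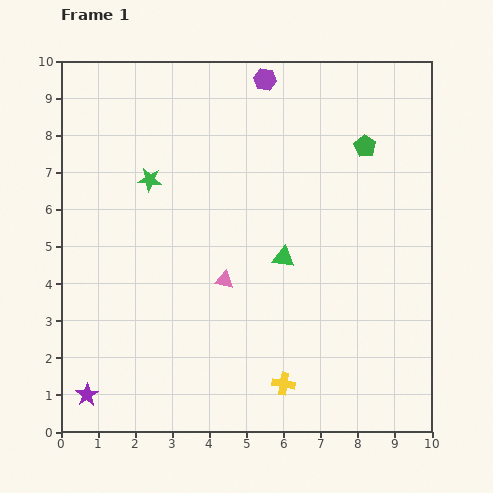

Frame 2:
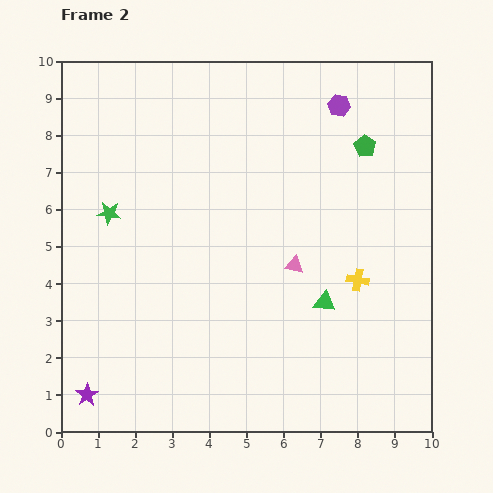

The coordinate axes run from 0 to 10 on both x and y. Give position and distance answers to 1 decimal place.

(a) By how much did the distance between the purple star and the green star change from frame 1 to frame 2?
-1.1

Distance in frame 1: 6.0. Distance in frame 2: 4.9.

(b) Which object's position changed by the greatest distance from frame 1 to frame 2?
the yellow cross

(moved 3.4; next 2.1)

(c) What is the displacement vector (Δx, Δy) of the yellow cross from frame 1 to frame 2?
(2.0, 2.8)

The yellow cross was at (6.0, 1.3) in frame 1 and (8.0, 4.1) in frame 2.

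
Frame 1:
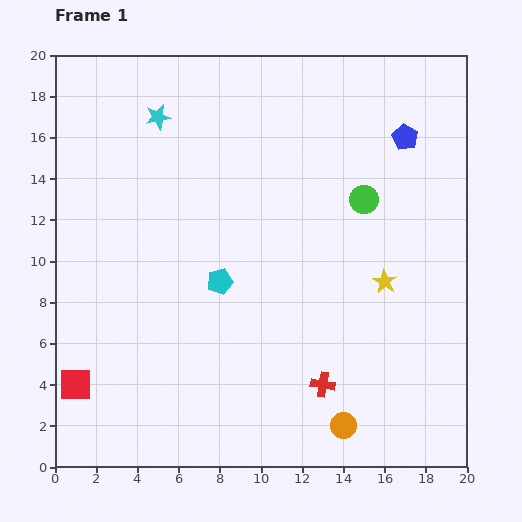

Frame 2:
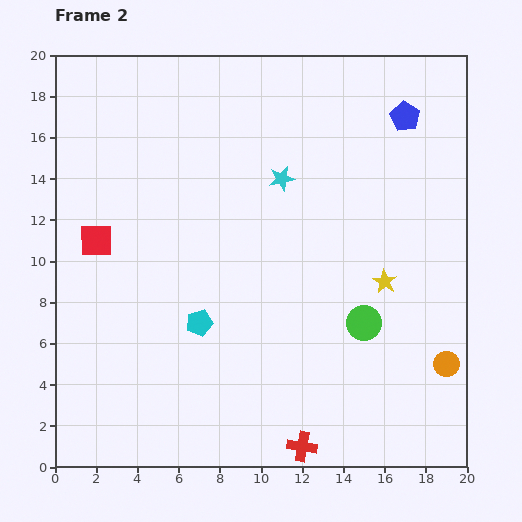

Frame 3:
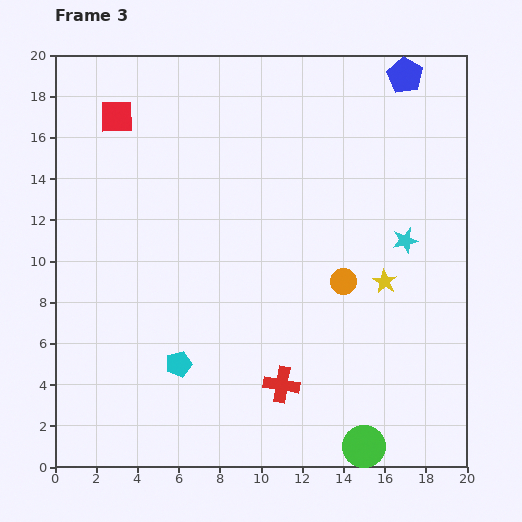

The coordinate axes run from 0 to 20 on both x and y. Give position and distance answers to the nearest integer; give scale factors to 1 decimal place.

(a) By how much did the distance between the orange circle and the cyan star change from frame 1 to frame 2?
-5

Distance in frame 1: 17. Distance in frame 2: 12.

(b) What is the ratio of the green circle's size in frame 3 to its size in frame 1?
1.5×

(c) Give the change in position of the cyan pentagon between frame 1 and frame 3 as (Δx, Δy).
(-2, -4)

The cyan pentagon was at (8, 9) in frame 1 and (6, 5) in frame 3.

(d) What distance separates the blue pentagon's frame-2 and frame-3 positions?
2

The blue pentagon moved from (17, 17) to (17, 19), a distance of √(0² + 2²) ≈ 2.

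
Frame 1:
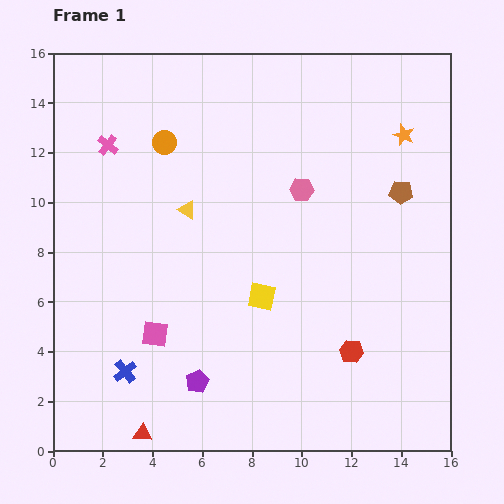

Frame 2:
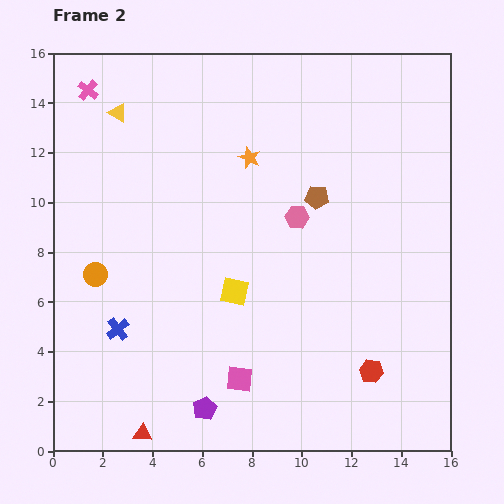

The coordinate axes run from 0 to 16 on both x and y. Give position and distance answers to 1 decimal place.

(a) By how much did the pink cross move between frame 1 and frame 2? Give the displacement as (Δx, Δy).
(-0.8, 2.2)

The pink cross was at (2.2, 12.3) in frame 1 and (1.4, 14.5) in frame 2.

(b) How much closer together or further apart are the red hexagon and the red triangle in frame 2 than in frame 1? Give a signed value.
+0.5

Distance in frame 1: 9.0. Distance in frame 2: 9.5.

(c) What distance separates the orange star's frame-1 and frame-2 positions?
6.3

The orange star moved from (14.1, 12.7) to (7.9, 11.8), a distance of √(6.2² + 0.9²) ≈ 6.3.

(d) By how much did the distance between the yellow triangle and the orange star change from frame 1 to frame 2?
-3.6

Distance in frame 1: 9.2. Distance in frame 2: 5.6.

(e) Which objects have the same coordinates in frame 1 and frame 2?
the red triangle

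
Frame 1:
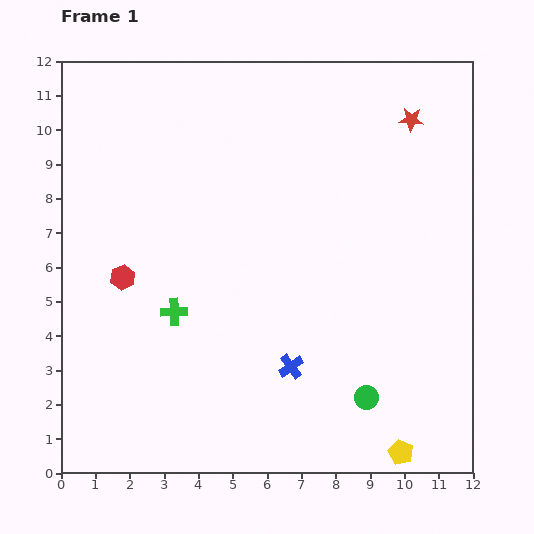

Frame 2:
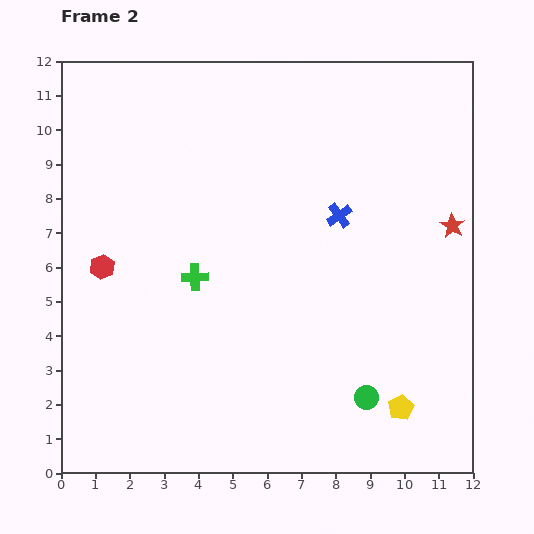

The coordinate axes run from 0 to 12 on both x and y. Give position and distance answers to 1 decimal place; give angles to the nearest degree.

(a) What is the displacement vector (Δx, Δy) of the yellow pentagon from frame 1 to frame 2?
(0.0, 1.3)

The yellow pentagon was at (9.9, 0.6) in frame 1 and (9.9, 1.9) in frame 2.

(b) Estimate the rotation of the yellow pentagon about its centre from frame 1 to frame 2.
20° clockwise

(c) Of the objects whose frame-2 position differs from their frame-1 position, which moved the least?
the red hexagon

(moved 0.7)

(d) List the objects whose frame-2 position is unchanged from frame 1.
the green circle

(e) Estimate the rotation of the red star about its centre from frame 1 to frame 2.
27° clockwise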